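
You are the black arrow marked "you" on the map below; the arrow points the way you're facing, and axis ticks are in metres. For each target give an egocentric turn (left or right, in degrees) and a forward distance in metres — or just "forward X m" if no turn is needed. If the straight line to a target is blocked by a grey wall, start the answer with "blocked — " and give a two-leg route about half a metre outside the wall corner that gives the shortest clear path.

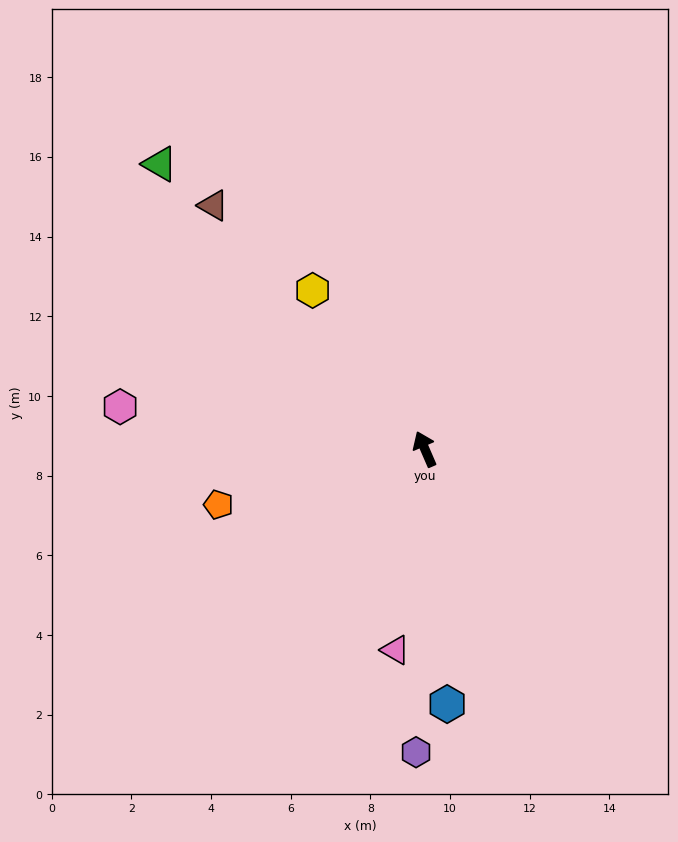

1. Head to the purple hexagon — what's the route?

turn left 155°, forward 7.6 m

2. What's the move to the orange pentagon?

turn left 82°, forward 5.4 m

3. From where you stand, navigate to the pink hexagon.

turn left 59°, forward 7.7 m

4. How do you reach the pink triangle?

turn left 148°, forward 5.1 m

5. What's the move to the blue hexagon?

turn left 162°, forward 6.4 m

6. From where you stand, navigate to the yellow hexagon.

turn left 12°, forward 4.9 m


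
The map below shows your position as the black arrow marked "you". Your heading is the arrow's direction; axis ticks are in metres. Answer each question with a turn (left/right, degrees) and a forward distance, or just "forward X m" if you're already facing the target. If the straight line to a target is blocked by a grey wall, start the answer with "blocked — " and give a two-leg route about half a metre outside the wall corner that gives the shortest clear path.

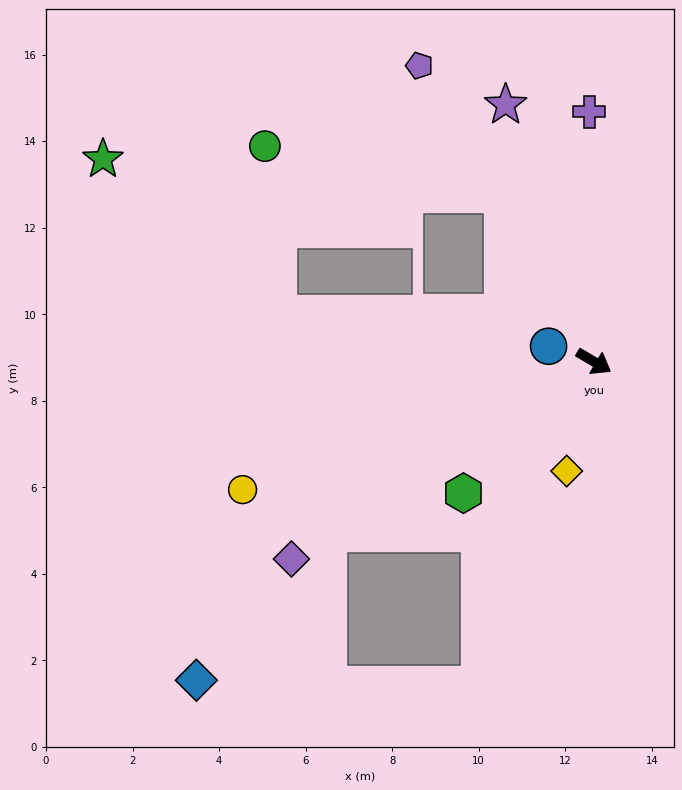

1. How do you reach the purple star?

turn left 140°, forward 6.3 m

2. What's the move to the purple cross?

turn left 122°, forward 5.8 m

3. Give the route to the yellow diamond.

turn right 73°, forward 2.6 m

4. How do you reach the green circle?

blocked — turn left 149°, forward 4.4 m, then turn left 50°, forward 5.6 m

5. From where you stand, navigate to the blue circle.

turn right 168°, forward 1.1 m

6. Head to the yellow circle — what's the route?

turn right 129°, forward 8.6 m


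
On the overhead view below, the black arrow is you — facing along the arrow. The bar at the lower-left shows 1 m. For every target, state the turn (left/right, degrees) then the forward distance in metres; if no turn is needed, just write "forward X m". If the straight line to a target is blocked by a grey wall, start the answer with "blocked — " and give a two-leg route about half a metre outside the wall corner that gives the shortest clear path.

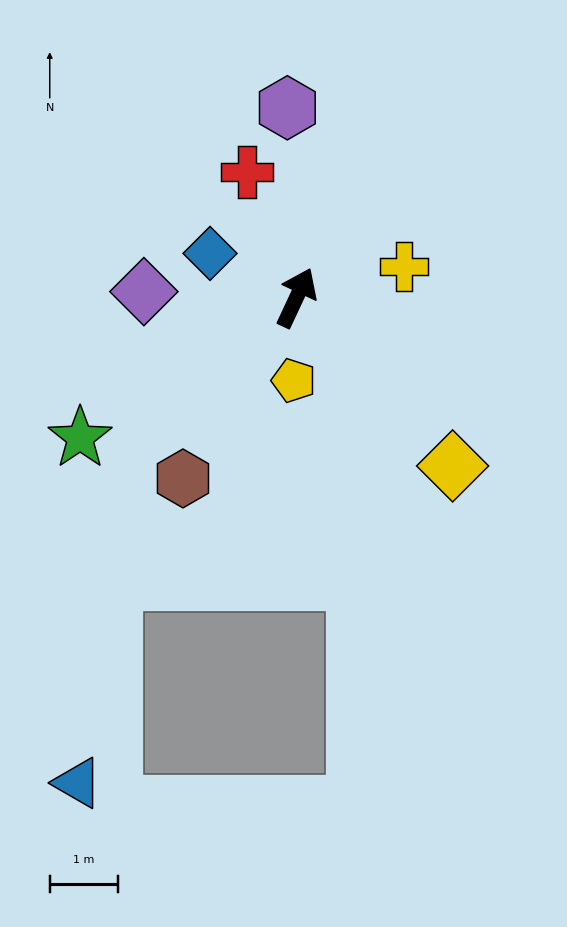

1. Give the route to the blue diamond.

turn left 88°, forward 1.4 m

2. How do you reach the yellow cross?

turn right 49°, forward 1.6 m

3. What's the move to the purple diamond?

turn left 113°, forward 2.2 m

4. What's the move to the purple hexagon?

turn left 28°, forward 2.8 m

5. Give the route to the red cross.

turn left 47°, forward 2.0 m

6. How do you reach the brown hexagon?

turn left 173°, forward 3.1 m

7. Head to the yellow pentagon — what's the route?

turn right 157°, forward 1.2 m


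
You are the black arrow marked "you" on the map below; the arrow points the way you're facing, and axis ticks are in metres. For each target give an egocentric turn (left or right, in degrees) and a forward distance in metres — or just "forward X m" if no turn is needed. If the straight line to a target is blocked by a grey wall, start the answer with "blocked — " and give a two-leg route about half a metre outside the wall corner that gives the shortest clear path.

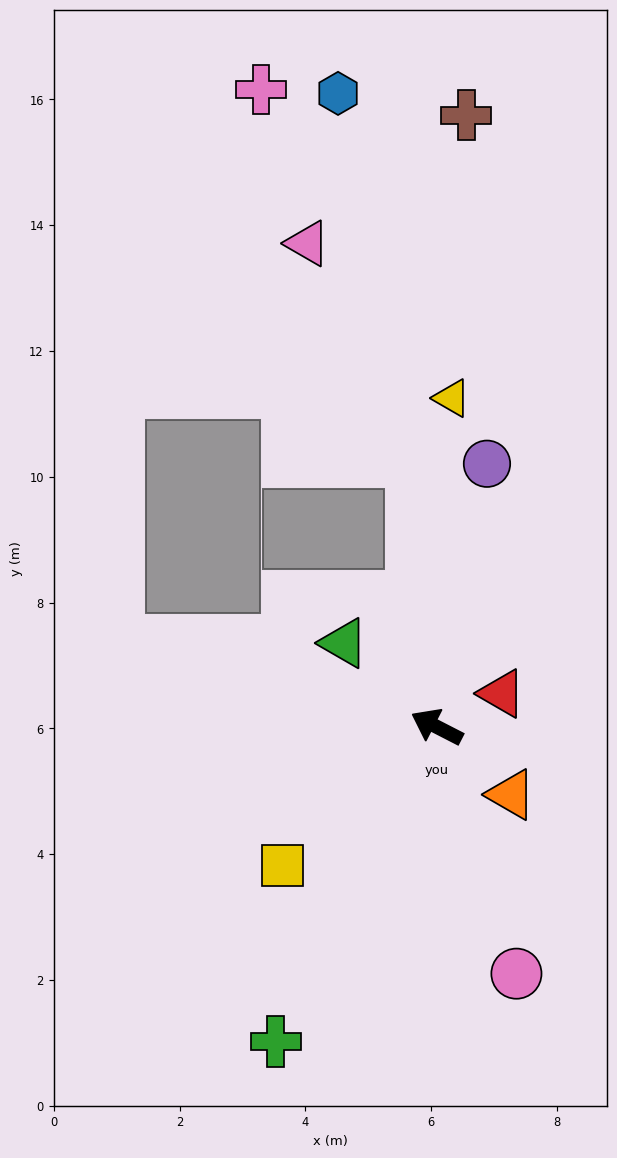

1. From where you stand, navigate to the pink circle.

turn left 135°, forward 4.1 m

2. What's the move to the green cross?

turn left 90°, forward 5.6 m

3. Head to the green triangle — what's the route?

turn right 15°, forward 2.0 m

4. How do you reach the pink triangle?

blocked — turn right 58°, forward 4.2 m, then turn left 21°, forward 3.8 m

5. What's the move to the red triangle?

turn right 126°, forward 1.2 m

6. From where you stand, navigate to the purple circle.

turn right 74°, forward 4.3 m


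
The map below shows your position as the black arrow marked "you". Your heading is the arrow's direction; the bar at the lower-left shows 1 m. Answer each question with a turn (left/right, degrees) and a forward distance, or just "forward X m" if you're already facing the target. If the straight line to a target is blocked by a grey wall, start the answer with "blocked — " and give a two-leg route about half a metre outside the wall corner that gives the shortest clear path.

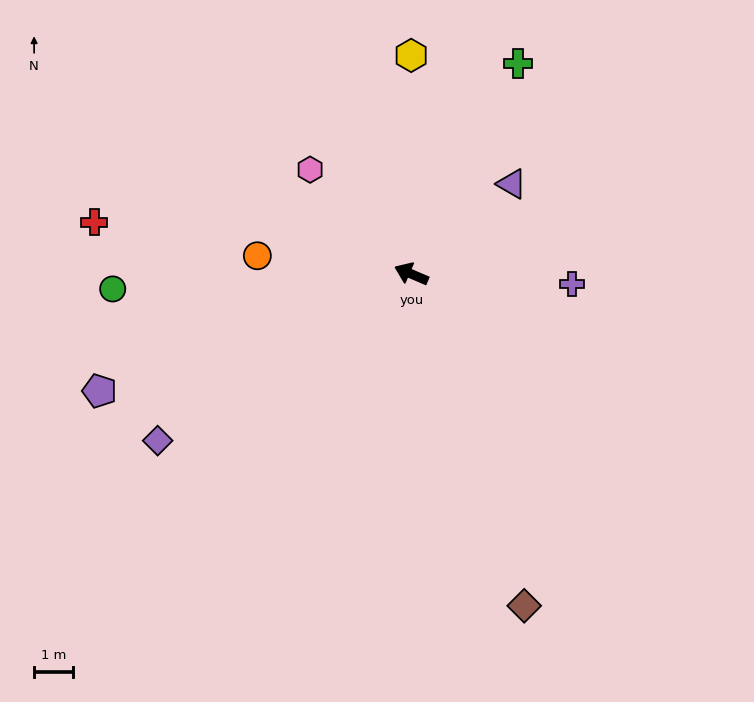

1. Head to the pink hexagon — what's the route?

turn right 23°, forward 3.7 m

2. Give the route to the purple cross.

turn right 161°, forward 4.1 m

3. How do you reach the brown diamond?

turn left 132°, forward 8.9 m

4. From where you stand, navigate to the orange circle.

turn left 16°, forward 3.9 m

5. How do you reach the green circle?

turn left 26°, forward 7.6 m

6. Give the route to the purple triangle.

turn right 115°, forward 3.4 m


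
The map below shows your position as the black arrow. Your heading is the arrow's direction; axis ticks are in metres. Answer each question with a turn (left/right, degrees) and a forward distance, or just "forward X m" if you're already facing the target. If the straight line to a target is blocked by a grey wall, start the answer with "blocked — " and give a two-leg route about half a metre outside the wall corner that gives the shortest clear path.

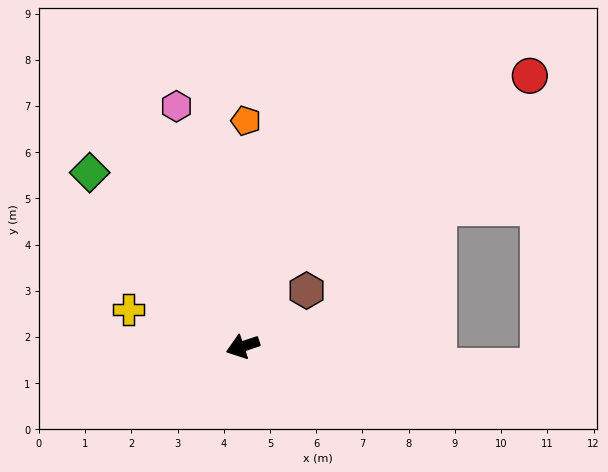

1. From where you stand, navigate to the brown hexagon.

turn right 157°, forward 1.8 m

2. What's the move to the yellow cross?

turn right 36°, forward 2.6 m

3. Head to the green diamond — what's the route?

turn right 67°, forward 5.0 m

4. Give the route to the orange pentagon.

turn right 109°, forward 4.9 m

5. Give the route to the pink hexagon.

turn right 93°, forward 5.4 m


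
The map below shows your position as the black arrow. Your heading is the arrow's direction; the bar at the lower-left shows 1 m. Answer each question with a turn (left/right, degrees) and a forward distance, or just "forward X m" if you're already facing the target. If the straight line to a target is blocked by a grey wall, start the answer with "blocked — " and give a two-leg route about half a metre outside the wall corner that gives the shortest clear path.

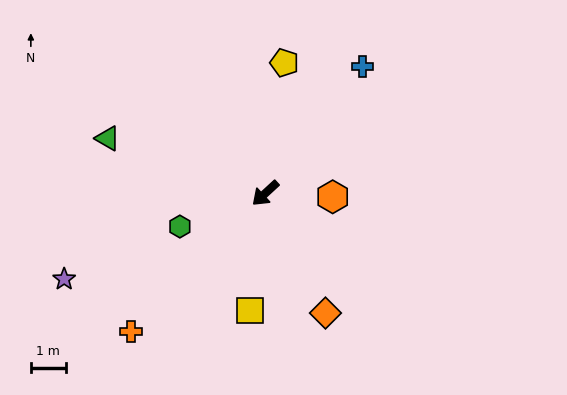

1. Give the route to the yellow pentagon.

turn right 141°, forward 3.8 m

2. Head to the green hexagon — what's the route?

turn right 21°, forward 2.6 m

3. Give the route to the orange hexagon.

turn left 134°, forward 1.9 m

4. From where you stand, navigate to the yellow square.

turn left 40°, forward 3.4 m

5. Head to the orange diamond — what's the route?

turn left 74°, forward 3.8 m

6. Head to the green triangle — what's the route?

turn right 62°, forward 4.8 m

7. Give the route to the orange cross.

turn left 3°, forward 5.5 m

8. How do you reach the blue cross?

turn right 170°, forward 4.6 m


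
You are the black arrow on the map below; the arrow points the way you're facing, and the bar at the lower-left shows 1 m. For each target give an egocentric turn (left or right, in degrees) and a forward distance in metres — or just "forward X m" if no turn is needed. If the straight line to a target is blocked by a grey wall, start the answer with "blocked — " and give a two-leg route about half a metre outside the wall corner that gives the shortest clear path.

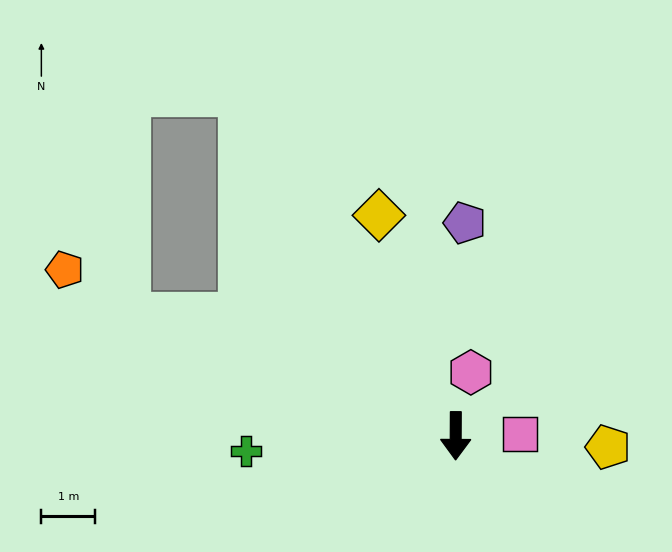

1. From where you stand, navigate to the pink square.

turn left 92°, forward 1.2 m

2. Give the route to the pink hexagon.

turn left 167°, forward 1.2 m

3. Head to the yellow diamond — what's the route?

turn right 161°, forward 4.3 m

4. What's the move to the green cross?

turn right 86°, forward 3.9 m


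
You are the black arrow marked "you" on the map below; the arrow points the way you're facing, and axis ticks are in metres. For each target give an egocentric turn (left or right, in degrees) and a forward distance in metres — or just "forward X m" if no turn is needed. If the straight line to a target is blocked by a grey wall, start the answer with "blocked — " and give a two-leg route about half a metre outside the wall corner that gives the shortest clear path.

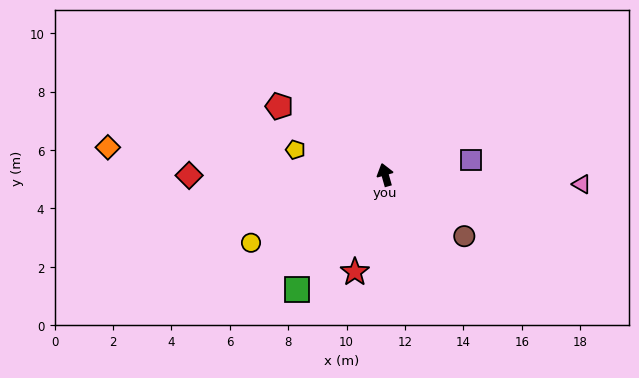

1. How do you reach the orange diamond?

turn left 69°, forward 9.5 m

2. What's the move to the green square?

turn left 127°, forward 4.9 m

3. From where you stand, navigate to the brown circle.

turn right 144°, forward 3.4 m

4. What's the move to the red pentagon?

turn left 41°, forward 4.3 m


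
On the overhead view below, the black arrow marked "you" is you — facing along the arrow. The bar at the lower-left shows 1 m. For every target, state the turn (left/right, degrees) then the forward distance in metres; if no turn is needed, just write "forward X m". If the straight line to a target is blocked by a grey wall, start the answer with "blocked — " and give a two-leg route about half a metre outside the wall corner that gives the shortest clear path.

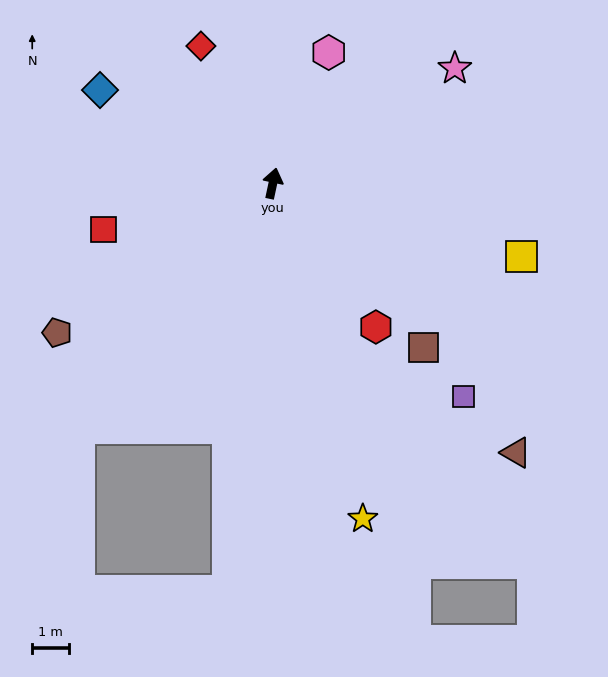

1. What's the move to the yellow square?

turn right 94°, forward 7.1 m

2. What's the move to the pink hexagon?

turn right 11°, forward 3.9 m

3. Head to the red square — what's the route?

turn left 117°, forward 4.8 m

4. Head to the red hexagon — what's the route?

turn right 132°, forward 4.8 m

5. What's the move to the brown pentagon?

turn left 137°, forward 7.2 m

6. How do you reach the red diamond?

turn left 40°, forward 4.2 m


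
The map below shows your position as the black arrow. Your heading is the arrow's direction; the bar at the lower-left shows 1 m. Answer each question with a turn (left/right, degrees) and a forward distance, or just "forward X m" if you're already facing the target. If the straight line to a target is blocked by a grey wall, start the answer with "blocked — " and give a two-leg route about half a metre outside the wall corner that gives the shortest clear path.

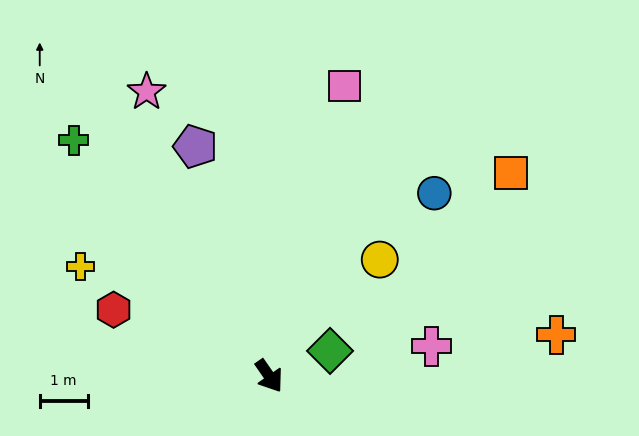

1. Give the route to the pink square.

turn left 131°, forward 6.3 m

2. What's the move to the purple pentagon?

turn left 163°, forward 5.0 m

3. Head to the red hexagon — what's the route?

turn right 148°, forward 3.5 m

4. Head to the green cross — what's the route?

turn right 175°, forward 6.4 m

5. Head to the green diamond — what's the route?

turn left 78°, forward 1.4 m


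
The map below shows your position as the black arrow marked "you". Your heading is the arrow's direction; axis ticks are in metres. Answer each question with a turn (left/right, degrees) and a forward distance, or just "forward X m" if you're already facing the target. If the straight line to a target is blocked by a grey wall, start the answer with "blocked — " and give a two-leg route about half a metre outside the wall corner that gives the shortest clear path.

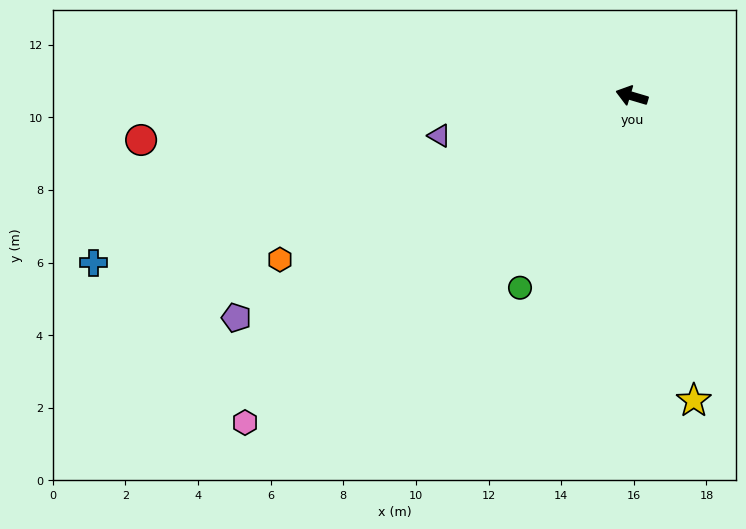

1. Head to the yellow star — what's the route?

turn left 118°, forward 8.6 m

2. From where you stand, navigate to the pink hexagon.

turn left 57°, forward 13.9 m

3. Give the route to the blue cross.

turn left 34°, forward 15.5 m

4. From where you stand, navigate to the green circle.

turn left 76°, forward 6.1 m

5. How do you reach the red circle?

turn left 22°, forward 13.6 m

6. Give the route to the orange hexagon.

turn left 41°, forward 10.7 m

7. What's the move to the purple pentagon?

turn left 46°, forward 12.5 m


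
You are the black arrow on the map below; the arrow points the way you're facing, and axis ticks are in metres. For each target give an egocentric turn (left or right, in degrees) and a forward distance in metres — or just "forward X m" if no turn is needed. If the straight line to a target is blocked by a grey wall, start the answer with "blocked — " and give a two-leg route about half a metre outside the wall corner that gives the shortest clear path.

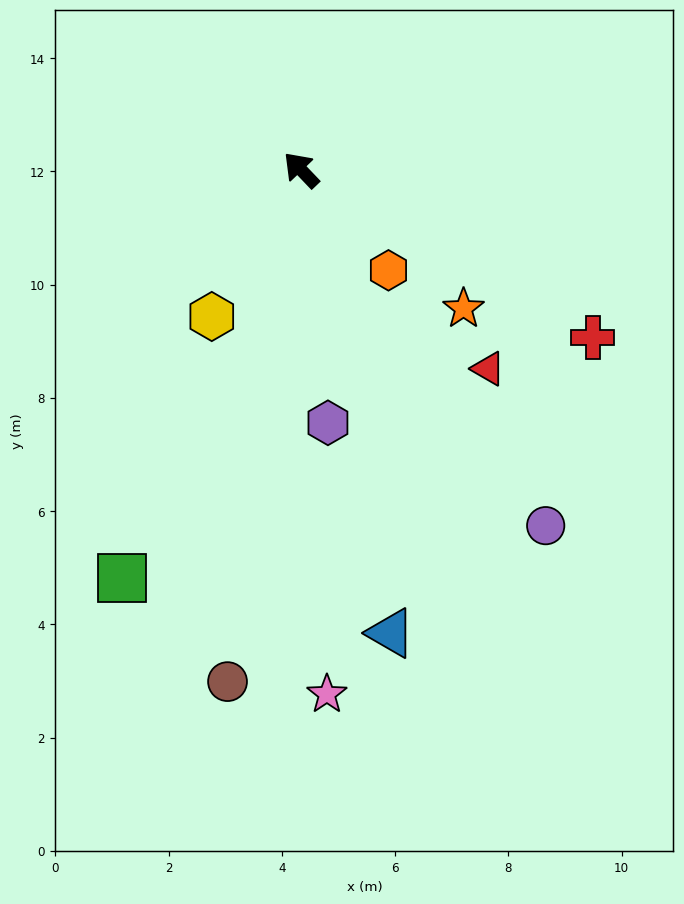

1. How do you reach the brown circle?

turn left 128°, forward 9.1 m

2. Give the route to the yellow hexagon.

turn left 105°, forward 3.0 m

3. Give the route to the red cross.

turn right 164°, forward 5.9 m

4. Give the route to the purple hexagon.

turn left 142°, forward 4.5 m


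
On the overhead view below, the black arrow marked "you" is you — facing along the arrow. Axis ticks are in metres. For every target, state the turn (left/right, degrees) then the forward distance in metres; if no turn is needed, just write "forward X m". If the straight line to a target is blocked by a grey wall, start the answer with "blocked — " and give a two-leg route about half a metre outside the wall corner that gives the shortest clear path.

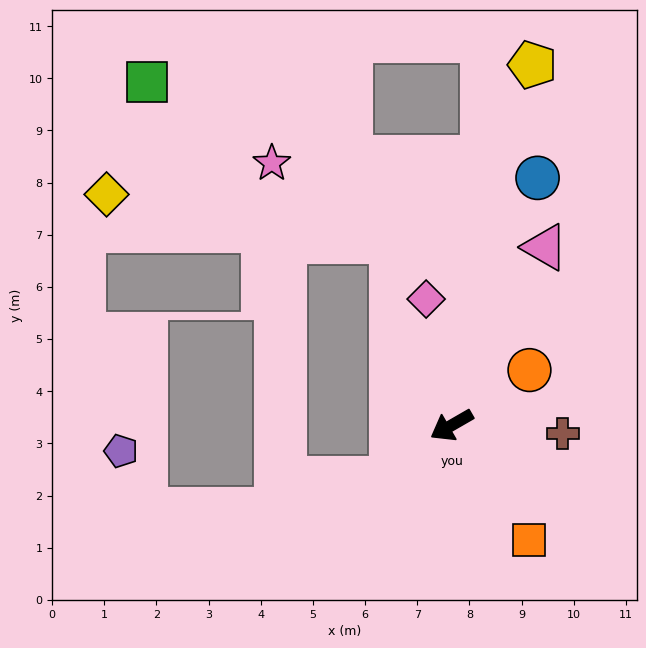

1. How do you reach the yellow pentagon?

turn right 133°, forward 7.1 m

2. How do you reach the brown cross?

turn left 146°, forward 2.1 m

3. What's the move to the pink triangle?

turn right 148°, forward 3.9 m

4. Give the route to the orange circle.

turn right 175°, forward 1.8 m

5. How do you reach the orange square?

turn left 94°, forward 2.6 m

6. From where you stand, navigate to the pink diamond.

turn right 109°, forward 2.5 m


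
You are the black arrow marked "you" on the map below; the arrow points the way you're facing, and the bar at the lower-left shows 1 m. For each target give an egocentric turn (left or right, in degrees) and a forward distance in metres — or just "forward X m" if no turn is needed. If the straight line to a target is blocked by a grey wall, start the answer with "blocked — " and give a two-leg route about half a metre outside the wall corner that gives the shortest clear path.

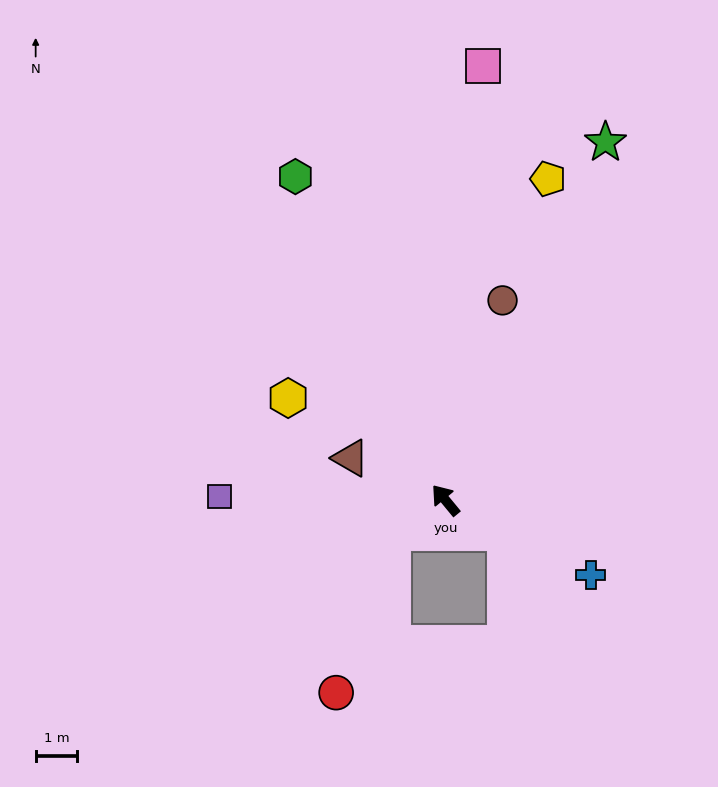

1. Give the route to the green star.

turn right 64°, forward 9.4 m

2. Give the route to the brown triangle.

turn left 27°, forward 2.5 m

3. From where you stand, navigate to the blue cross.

turn right 157°, forward 3.9 m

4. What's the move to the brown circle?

turn right 55°, forward 5.0 m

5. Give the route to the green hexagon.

turn right 15°, forward 8.5 m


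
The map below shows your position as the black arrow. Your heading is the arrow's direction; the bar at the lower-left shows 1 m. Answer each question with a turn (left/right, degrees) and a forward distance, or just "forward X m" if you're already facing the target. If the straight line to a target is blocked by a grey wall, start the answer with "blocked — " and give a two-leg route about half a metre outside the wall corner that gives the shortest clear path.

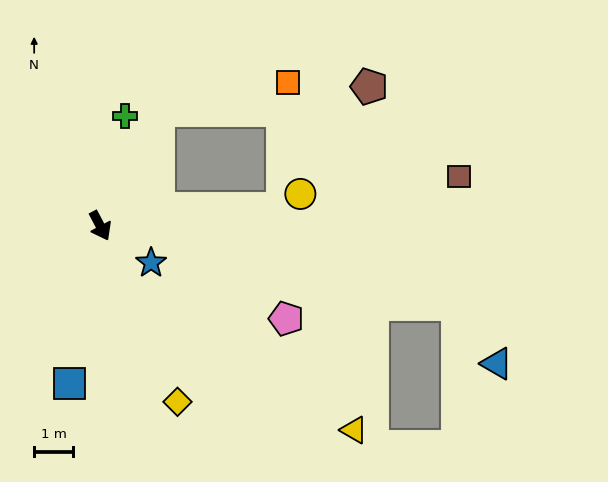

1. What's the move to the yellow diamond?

turn right 4°, forward 4.9 m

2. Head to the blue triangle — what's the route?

blocked — turn left 50°, forward 9.4 m, then turn right 44°, forward 1.8 m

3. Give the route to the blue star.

turn left 26°, forward 1.6 m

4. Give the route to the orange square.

blocked — turn left 125°, forward 3.3 m, then turn right 51°, forward 3.4 m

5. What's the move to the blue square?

turn right 39°, forward 4.1 m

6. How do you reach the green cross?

turn left 140°, forward 2.9 m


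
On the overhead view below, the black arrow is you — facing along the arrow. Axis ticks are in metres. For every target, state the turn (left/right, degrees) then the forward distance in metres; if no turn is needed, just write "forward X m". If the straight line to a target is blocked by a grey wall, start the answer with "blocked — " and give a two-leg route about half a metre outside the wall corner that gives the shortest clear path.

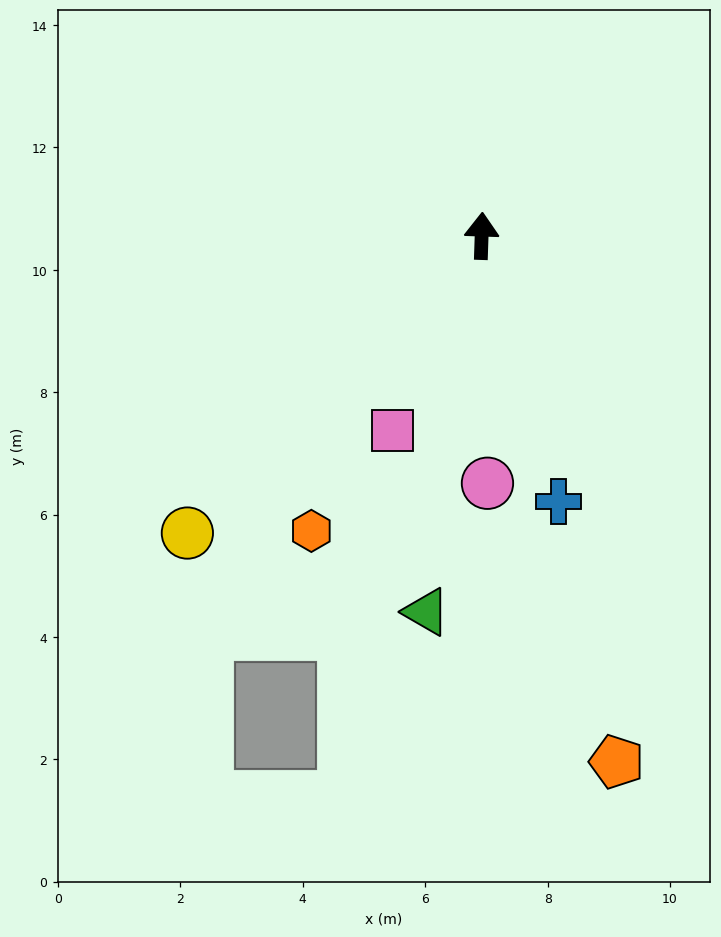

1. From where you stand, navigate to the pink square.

turn left 157°, forward 3.5 m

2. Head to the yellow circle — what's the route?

turn left 137°, forward 6.8 m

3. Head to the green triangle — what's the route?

turn left 174°, forward 6.2 m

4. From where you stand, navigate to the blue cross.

turn right 162°, forward 4.5 m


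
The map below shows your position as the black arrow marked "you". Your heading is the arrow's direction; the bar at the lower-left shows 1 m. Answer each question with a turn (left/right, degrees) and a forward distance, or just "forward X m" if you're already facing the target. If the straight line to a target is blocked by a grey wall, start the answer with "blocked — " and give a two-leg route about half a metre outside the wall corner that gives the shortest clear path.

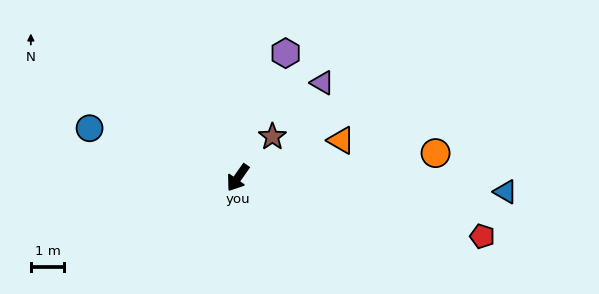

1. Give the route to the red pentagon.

turn left 112°, forward 7.5 m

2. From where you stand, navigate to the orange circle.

turn left 132°, forward 6.0 m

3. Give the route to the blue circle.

turn right 73°, forward 4.7 m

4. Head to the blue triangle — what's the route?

turn left 122°, forward 8.0 m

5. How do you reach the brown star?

turn left 175°, forward 1.6 m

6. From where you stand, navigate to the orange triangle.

turn left 145°, forward 3.3 m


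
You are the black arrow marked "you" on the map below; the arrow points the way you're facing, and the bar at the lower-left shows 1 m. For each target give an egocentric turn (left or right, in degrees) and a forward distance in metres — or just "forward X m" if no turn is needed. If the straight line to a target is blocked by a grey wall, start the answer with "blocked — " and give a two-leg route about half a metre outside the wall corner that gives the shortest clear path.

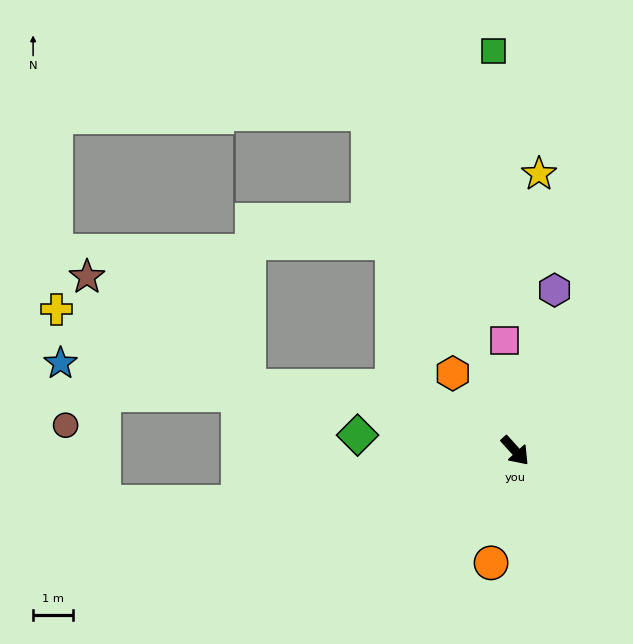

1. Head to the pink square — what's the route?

turn left 144°, forward 2.8 m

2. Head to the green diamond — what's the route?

turn right 138°, forward 4.0 m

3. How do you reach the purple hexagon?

turn left 124°, forward 4.1 m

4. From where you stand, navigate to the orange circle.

turn right 54°, forward 2.9 m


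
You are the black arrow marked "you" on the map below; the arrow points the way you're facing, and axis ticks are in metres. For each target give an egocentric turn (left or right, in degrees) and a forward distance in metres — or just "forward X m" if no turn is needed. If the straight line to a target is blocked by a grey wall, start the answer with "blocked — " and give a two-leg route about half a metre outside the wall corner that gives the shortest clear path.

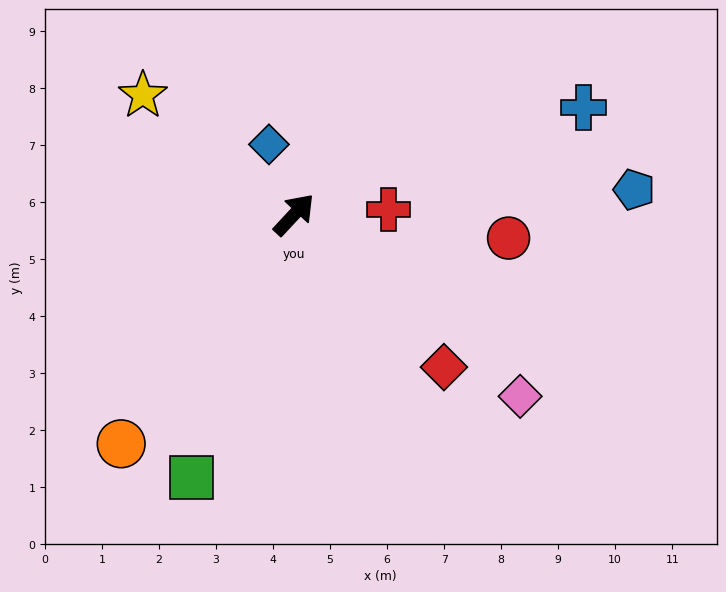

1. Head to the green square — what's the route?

turn right 158°, forward 4.9 m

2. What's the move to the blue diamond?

turn left 63°, forward 1.3 m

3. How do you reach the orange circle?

turn right 174°, forward 5.0 m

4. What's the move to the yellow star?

turn left 95°, forward 3.4 m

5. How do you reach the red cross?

turn right 44°, forward 1.7 m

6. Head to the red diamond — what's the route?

turn right 93°, forward 3.7 m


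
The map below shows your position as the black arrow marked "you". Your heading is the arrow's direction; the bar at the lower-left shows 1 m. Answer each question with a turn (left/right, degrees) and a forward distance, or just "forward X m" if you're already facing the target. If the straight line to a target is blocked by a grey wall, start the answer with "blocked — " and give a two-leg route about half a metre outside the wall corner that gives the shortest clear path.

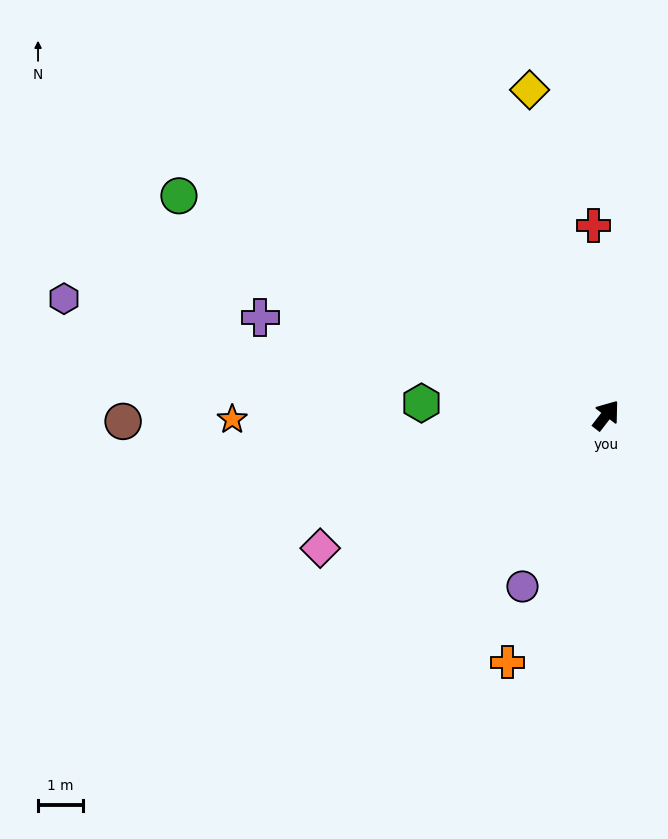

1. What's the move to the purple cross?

turn left 112°, forward 8.0 m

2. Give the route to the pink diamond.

turn left 153°, forward 7.0 m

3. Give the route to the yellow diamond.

turn left 51°, forward 7.4 m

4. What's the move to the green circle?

turn left 101°, forward 10.7 m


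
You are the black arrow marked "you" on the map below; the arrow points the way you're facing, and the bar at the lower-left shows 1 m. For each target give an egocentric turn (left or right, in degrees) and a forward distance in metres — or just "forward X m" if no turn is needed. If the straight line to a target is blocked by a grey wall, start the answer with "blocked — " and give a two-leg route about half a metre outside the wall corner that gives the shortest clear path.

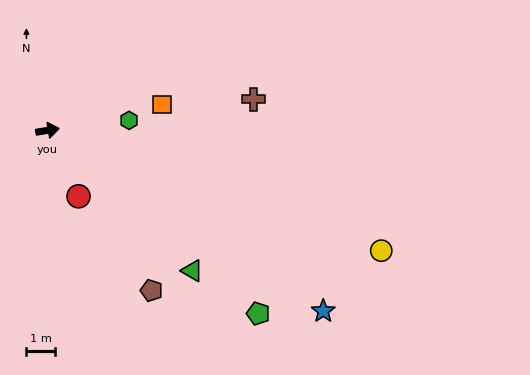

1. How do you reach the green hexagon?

turn right 2°, forward 2.8 m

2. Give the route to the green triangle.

turn right 53°, forward 7.0 m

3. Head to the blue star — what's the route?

turn right 43°, forward 11.4 m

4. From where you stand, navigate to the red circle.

turn right 74°, forward 2.5 m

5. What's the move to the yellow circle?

turn right 29°, forward 12.3 m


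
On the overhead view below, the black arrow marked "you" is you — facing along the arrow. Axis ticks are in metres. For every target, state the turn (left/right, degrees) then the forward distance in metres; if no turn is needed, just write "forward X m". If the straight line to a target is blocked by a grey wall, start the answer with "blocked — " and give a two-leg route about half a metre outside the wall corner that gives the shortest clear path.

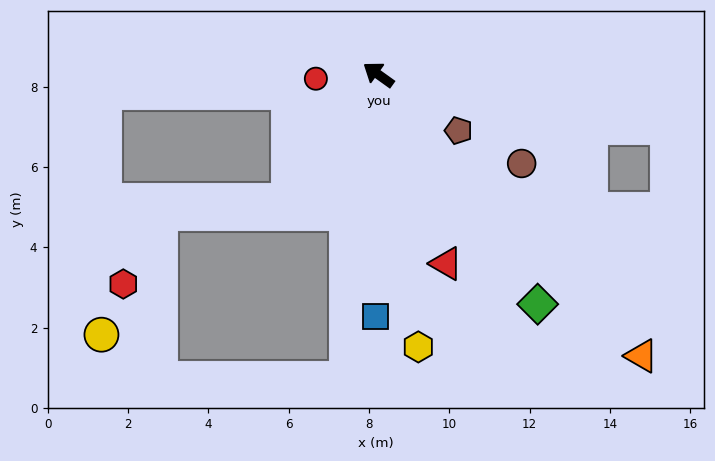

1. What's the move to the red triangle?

turn left 145°, forward 5.0 m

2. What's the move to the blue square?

turn left 125°, forward 6.0 m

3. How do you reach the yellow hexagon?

turn left 134°, forward 6.9 m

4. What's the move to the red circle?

turn left 39°, forward 1.6 m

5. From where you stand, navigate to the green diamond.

turn left 160°, forward 7.0 m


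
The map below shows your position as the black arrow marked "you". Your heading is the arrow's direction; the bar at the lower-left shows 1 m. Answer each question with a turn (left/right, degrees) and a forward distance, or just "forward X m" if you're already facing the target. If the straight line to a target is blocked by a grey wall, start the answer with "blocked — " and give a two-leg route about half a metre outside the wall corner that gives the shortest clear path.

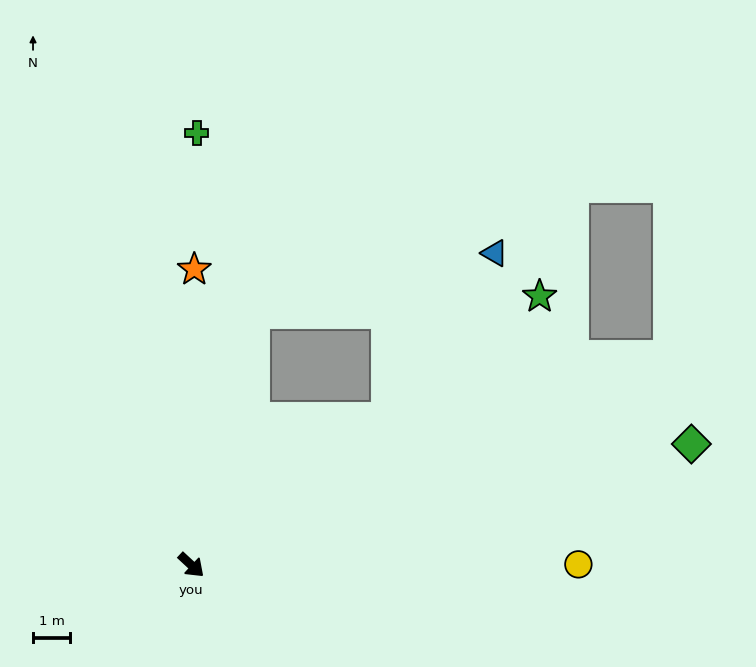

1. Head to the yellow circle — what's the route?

turn left 43°, forward 10.4 m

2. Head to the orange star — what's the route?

turn left 132°, forward 7.9 m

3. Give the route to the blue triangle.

blocked — turn left 80°, forward 6.6 m, then turn left 20°, forward 5.3 m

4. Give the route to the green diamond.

turn left 56°, forward 13.8 m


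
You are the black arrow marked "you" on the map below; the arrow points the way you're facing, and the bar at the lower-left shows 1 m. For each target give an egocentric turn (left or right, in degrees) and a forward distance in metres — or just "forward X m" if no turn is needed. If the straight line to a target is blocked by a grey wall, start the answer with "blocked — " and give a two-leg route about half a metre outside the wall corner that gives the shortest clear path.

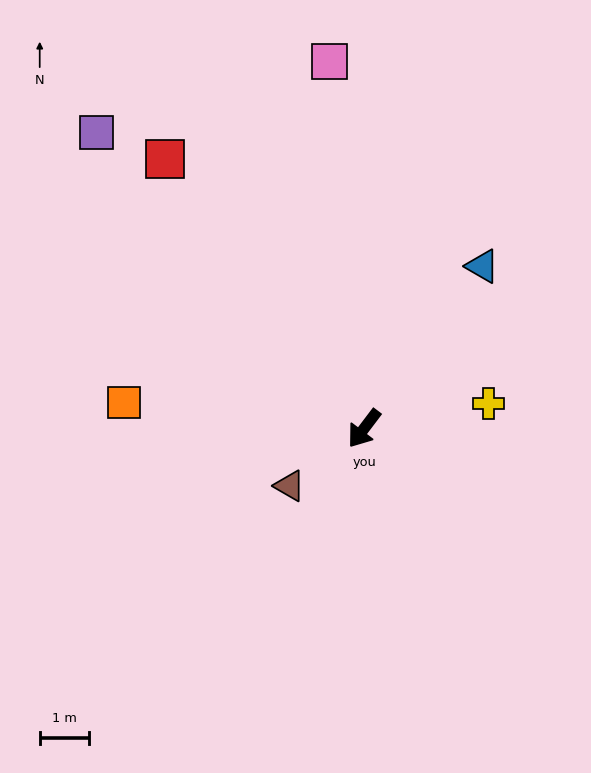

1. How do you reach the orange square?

turn right 59°, forward 4.9 m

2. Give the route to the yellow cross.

turn left 138°, forward 2.6 m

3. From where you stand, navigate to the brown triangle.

turn right 15°, forward 1.9 m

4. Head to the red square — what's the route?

turn right 106°, forward 6.8 m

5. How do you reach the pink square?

turn right 137°, forward 7.5 m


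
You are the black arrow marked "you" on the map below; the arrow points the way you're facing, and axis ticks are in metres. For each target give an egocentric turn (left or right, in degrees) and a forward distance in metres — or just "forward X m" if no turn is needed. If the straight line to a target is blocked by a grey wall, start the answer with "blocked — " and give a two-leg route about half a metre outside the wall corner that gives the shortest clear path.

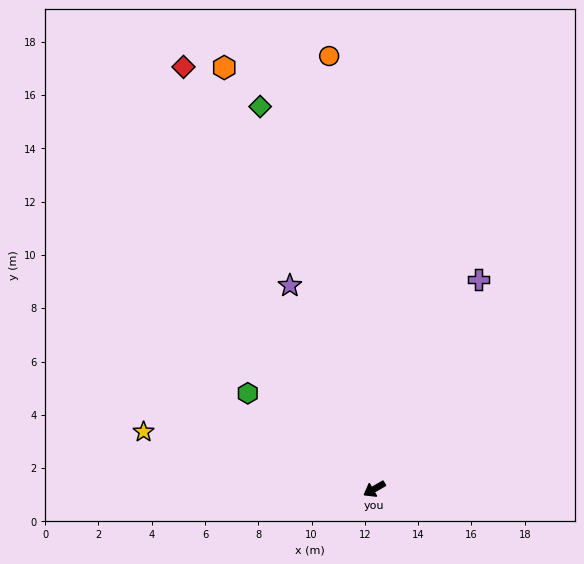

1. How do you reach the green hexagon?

turn right 67°, forward 6.0 m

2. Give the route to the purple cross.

turn right 146°, forward 8.8 m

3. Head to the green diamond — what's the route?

turn right 103°, forward 15.0 m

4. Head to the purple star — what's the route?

turn right 97°, forward 8.3 m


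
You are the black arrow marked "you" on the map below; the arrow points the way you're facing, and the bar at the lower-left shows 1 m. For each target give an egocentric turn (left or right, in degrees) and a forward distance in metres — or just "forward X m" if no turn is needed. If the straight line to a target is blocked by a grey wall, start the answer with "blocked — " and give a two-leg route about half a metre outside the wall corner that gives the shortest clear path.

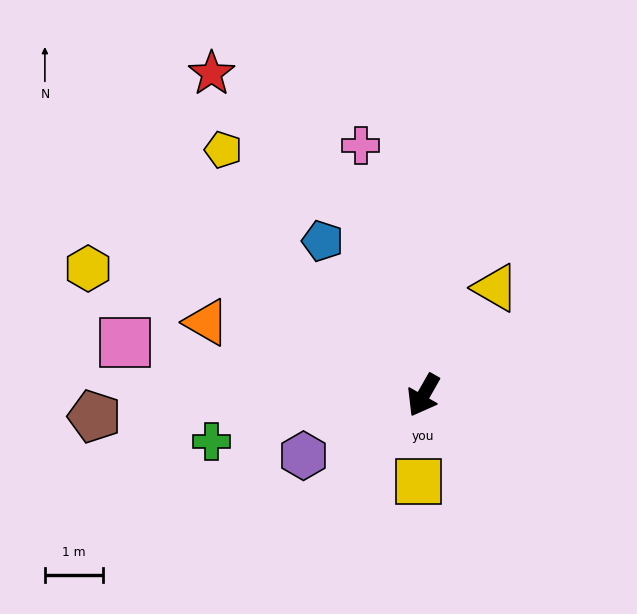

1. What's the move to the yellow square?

turn left 27°, forward 1.5 m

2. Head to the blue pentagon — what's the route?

turn right 117°, forward 3.2 m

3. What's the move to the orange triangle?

turn right 79°, forward 3.9 m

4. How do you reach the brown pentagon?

turn right 57°, forward 5.6 m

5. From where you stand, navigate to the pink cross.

turn right 136°, forward 4.4 m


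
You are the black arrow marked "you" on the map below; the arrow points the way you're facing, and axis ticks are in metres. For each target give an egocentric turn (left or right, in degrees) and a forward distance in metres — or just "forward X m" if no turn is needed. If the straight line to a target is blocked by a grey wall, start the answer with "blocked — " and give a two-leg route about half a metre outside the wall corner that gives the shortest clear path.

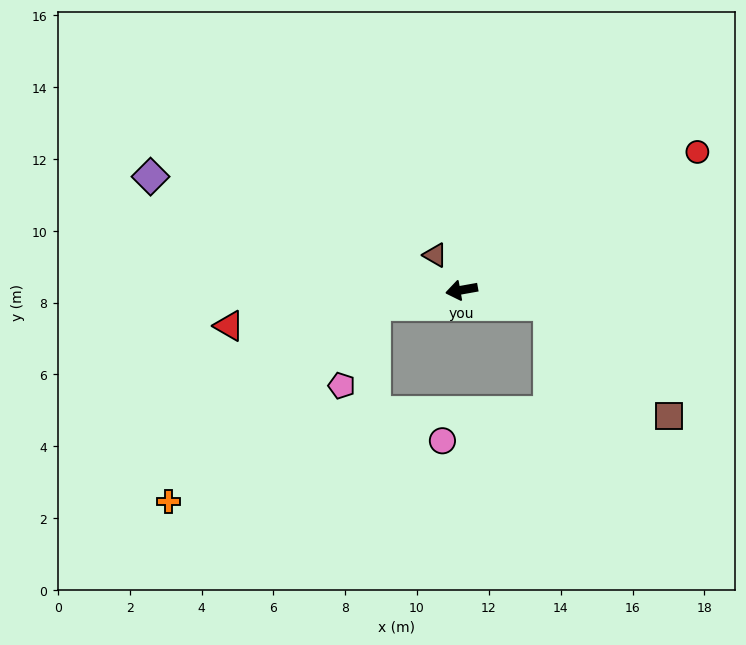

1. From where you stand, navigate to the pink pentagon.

blocked — forward 2.4 m, then turn left 57°, forward 2.4 m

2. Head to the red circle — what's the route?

turn right 160°, forward 7.6 m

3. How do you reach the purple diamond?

turn right 30°, forward 9.2 m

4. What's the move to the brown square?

blocked — turn left 159°, forward 2.5 m, then turn right 32°, forward 4.5 m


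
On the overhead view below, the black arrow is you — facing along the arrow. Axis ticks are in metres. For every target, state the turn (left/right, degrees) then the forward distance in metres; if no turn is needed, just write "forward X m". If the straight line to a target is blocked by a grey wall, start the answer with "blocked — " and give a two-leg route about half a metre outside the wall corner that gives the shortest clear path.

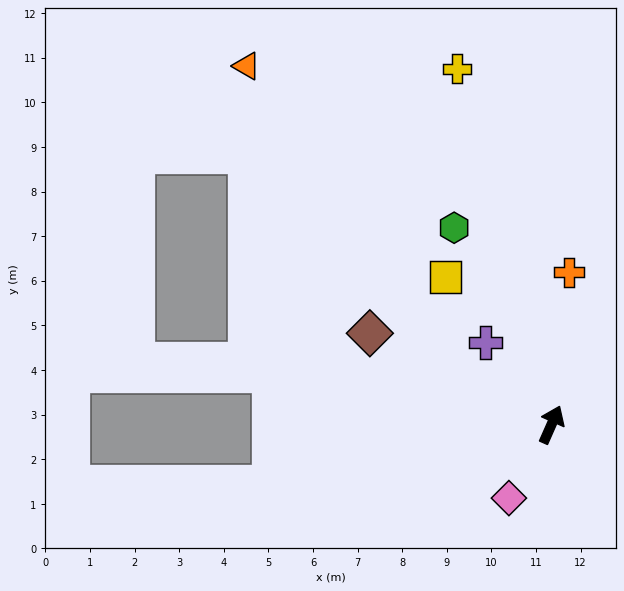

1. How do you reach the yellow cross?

turn left 39°, forward 8.3 m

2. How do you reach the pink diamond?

turn left 174°, forward 1.9 m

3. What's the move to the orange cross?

turn left 17°, forward 3.4 m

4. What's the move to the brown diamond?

turn left 87°, forward 4.6 m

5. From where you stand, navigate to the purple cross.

turn left 63°, forward 2.4 m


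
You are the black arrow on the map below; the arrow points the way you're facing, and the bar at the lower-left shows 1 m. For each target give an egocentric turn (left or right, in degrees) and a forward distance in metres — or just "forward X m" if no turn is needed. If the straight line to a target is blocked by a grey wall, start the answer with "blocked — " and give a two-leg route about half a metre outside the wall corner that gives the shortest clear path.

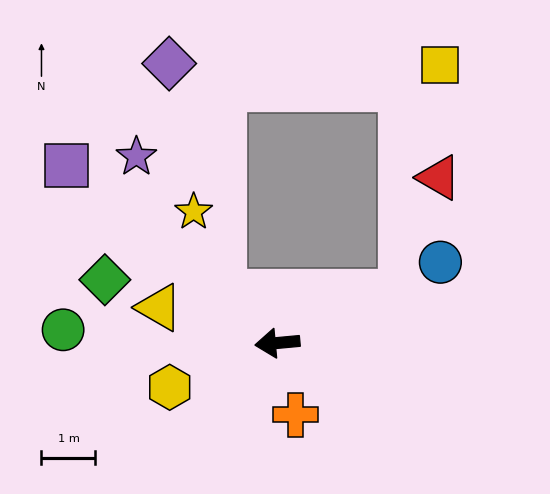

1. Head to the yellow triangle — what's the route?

turn right 22°, forward 2.3 m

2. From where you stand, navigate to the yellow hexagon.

turn left 17°, forward 2.2 m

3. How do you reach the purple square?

turn right 45°, forward 5.1 m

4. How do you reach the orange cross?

turn left 99°, forward 1.4 m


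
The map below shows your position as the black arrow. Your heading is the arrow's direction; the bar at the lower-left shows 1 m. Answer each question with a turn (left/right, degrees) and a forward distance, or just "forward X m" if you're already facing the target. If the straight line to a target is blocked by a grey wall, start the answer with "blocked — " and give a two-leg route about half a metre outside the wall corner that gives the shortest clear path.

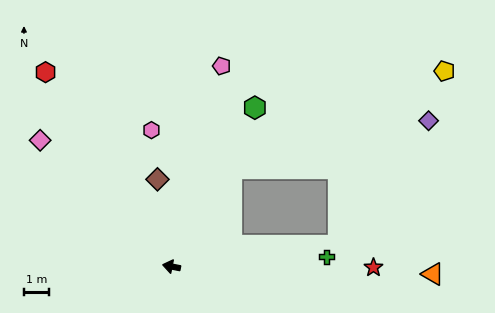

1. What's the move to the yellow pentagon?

blocked — turn right 110°, forward 4.6 m, then turn right 34°, forward 9.3 m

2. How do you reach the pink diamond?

turn right 33°, forward 7.2 m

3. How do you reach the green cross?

turn right 165°, forward 6.2 m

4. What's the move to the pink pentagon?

turn right 93°, forward 8.2 m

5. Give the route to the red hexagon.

turn right 46°, forward 9.2 m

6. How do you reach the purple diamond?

blocked — turn right 110°, forward 4.6 m, then turn right 45°, forward 8.1 m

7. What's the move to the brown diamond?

turn right 70°, forward 3.5 m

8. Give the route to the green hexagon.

turn right 106°, forward 7.1 m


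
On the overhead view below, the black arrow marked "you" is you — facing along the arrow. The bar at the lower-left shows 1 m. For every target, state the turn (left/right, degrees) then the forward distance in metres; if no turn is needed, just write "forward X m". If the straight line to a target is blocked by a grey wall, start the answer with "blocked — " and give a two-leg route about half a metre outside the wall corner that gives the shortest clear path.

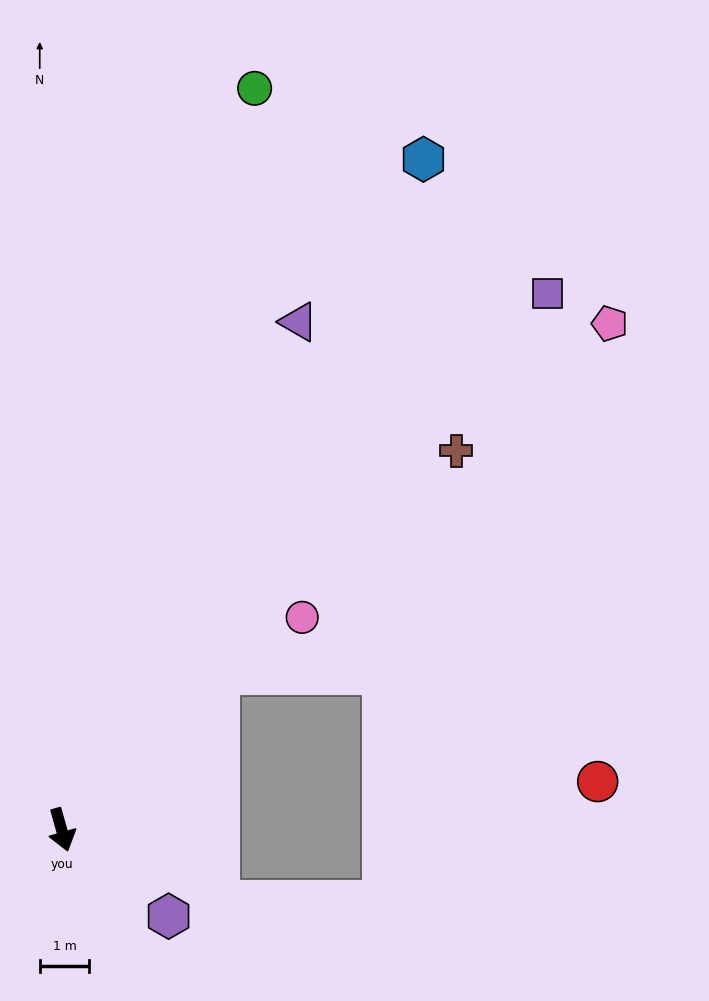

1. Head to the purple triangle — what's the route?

turn left 139°, forward 11.3 m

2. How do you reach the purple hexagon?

turn left 35°, forward 2.8 m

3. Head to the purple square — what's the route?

turn left 122°, forward 14.5 m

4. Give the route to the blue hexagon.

turn left 136°, forward 15.3 m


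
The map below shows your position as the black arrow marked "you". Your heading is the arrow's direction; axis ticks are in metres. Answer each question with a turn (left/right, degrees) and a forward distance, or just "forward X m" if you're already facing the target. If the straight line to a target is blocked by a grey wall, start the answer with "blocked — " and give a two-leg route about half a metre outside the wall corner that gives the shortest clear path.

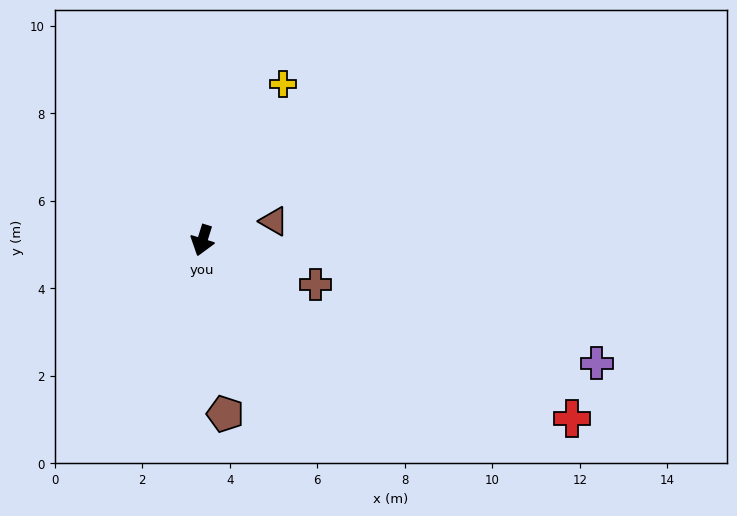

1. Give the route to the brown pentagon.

turn left 25°, forward 4.0 m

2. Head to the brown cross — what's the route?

turn left 86°, forward 2.8 m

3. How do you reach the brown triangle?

turn left 122°, forward 1.7 m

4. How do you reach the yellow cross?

turn left 170°, forward 4.0 m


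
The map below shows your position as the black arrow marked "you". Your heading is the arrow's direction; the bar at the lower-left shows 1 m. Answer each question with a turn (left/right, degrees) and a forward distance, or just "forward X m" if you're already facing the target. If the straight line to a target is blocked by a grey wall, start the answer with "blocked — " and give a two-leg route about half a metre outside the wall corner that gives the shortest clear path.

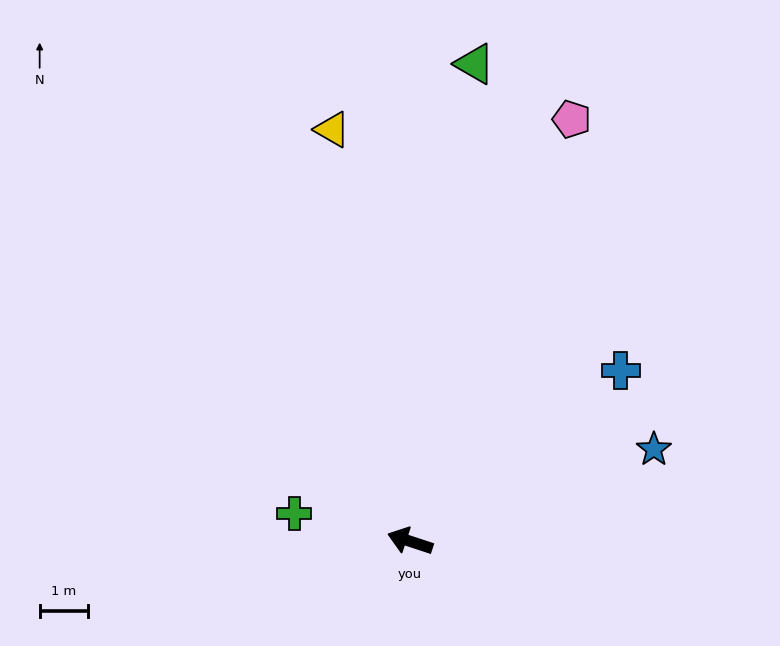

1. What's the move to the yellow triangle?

turn right 61°, forward 8.6 m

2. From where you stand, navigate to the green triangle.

turn right 79°, forward 9.9 m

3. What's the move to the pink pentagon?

turn right 93°, forward 9.3 m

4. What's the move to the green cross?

turn left 5°, forward 2.4 m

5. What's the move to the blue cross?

turn right 123°, forward 5.6 m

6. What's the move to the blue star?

turn right 141°, forward 5.3 m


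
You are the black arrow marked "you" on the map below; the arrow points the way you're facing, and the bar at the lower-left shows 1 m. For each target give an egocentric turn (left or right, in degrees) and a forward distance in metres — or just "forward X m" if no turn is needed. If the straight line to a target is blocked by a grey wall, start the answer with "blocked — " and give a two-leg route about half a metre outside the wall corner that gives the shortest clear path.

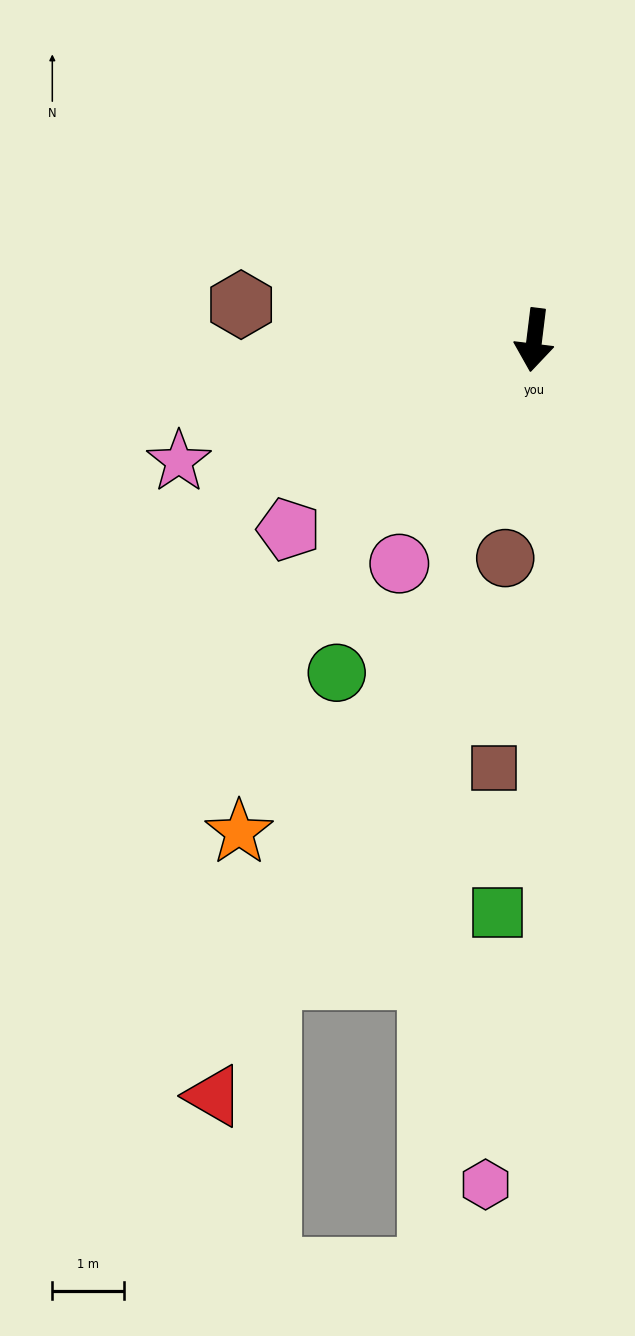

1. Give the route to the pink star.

turn right 64°, forward 5.2 m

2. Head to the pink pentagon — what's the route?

turn right 45°, forward 4.3 m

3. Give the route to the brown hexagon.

turn right 90°, forward 4.1 m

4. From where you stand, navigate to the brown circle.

forward 3.1 m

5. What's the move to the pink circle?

turn right 24°, forward 3.6 m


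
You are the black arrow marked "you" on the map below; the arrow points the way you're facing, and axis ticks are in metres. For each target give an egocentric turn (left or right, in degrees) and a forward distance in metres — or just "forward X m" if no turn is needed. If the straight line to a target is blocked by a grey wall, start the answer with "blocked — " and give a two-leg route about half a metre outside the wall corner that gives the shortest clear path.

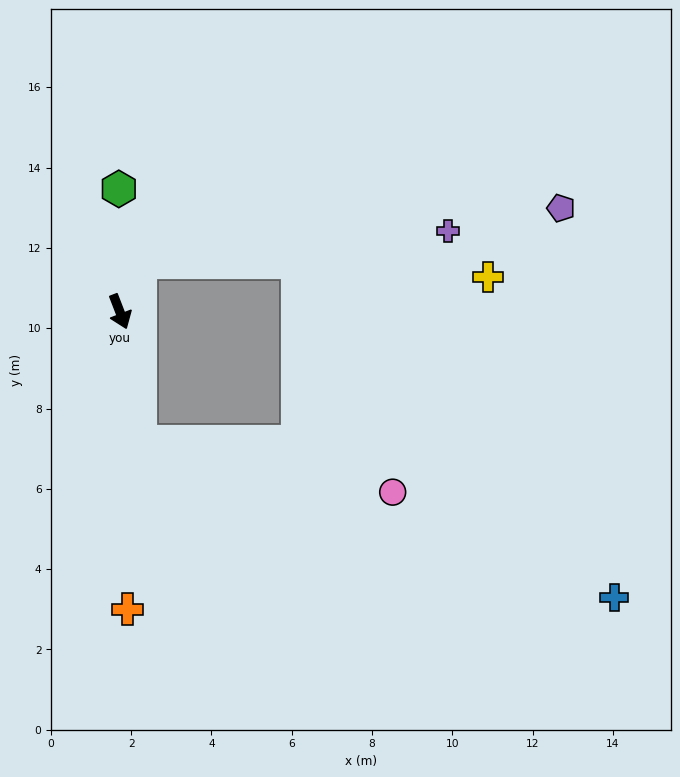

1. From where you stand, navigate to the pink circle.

blocked — turn right 12°, forward 3.3 m, then turn left 70°, forward 6.4 m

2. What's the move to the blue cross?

blocked — turn right 12°, forward 3.3 m, then turn left 63°, forward 12.4 m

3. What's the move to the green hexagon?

turn left 159°, forward 3.1 m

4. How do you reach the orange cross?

turn right 20°, forward 7.4 m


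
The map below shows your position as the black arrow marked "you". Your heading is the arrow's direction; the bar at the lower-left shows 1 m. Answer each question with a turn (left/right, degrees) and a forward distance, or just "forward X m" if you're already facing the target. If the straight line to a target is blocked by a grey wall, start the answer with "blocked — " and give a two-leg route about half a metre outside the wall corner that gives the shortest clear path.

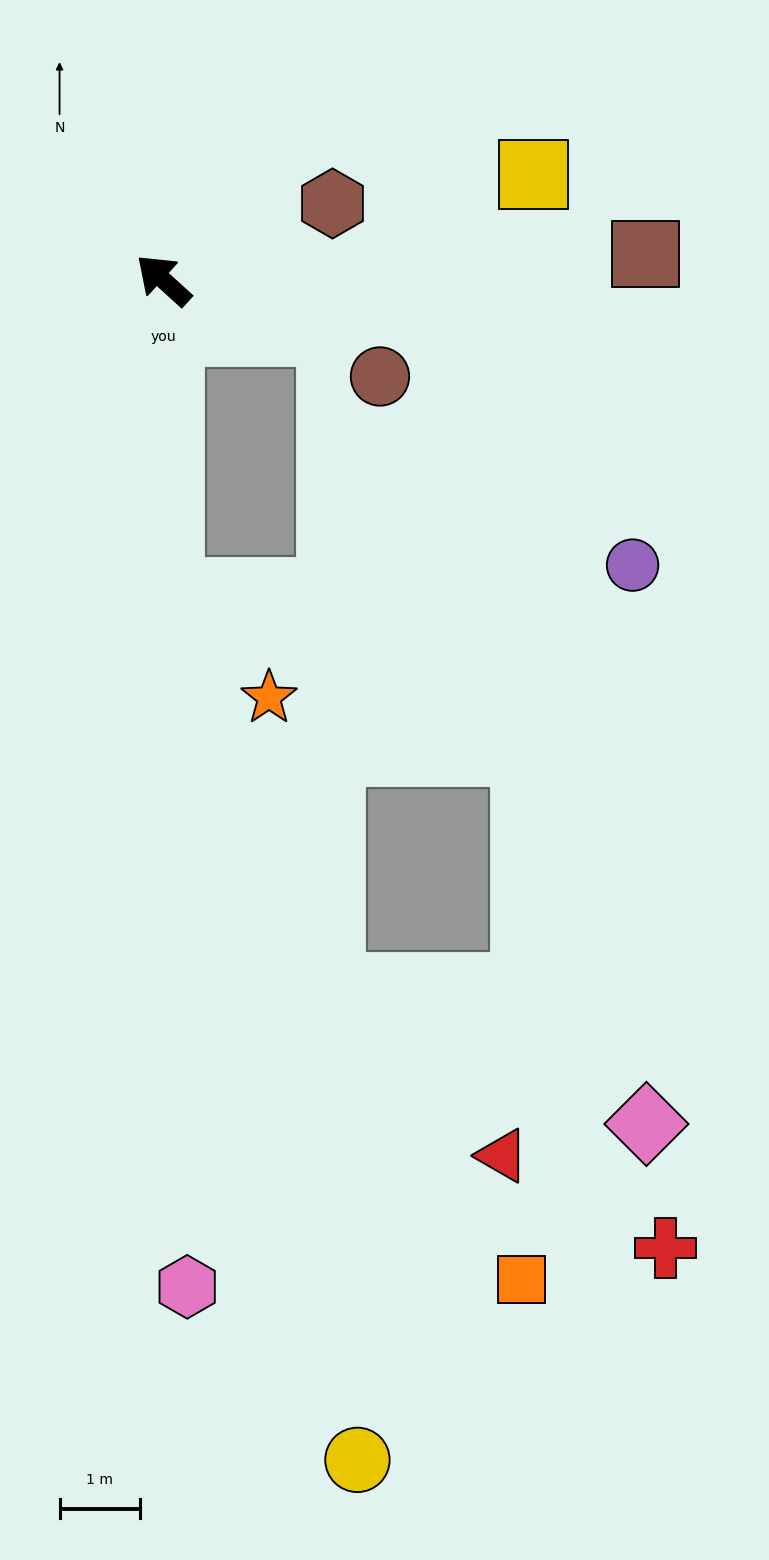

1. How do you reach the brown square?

turn right 135°, forward 6.0 m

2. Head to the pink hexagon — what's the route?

turn left 134°, forward 12.5 m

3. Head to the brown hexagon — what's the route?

turn right 113°, forward 2.3 m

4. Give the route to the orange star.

blocked — turn left 133°, forward 3.9 m, then turn left 43°, forward 1.8 m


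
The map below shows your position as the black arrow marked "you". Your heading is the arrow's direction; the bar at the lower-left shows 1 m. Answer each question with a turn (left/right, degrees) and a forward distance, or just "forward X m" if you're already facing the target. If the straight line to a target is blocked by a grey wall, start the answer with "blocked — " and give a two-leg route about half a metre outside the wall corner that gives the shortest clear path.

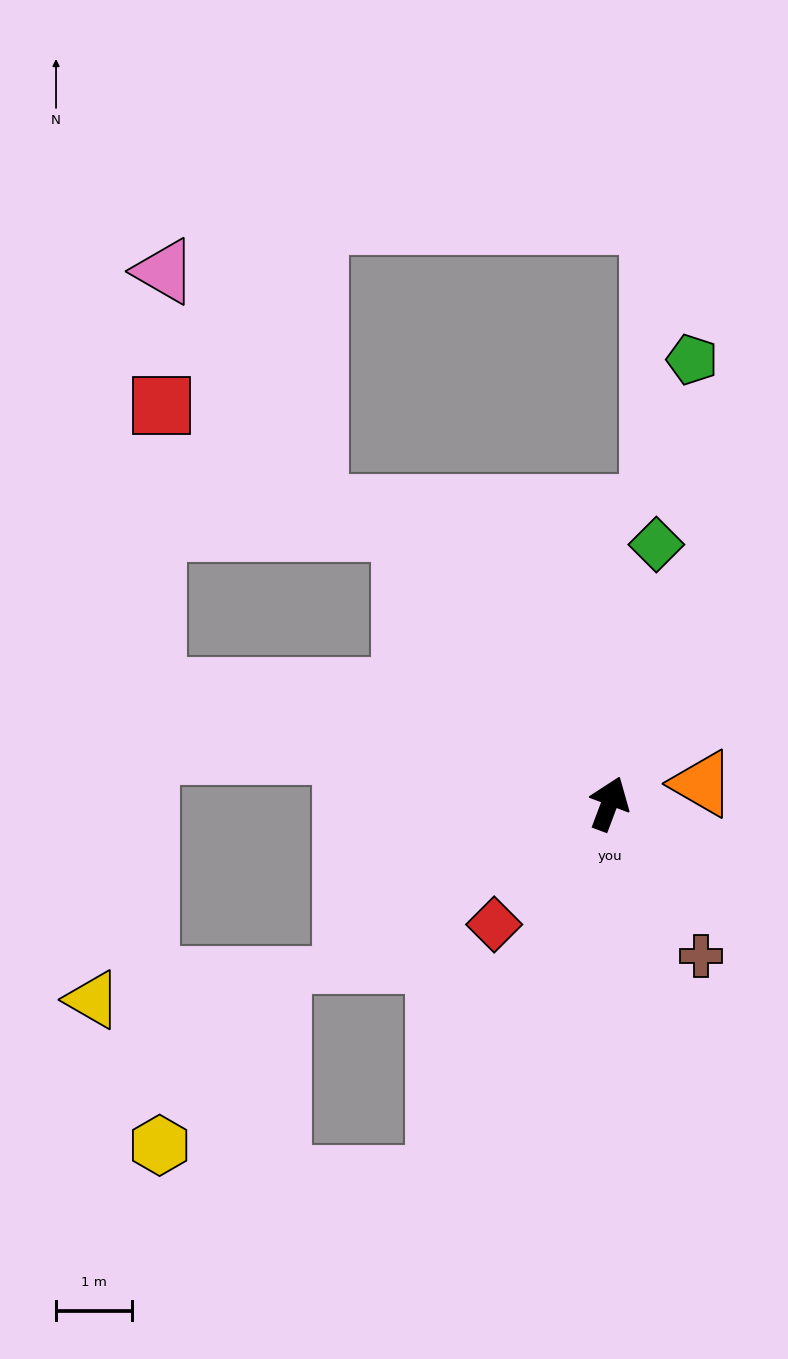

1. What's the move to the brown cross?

turn right 128°, forward 2.4 m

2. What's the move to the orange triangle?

turn right 57°, forward 1.3 m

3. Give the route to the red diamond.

turn left 157°, forward 2.2 m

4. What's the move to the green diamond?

turn left 10°, forward 3.5 m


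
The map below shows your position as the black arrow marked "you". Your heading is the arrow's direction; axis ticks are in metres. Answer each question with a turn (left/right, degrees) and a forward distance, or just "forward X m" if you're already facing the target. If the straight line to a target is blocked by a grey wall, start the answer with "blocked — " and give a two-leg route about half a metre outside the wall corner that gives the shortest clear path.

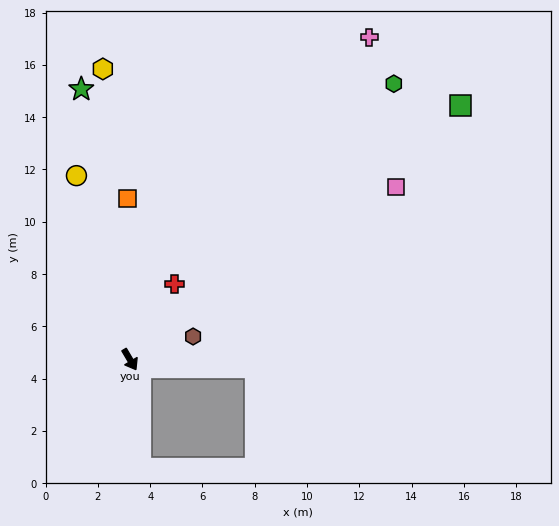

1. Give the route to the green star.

turn left 160°, forward 10.5 m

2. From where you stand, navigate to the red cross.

turn left 119°, forward 3.4 m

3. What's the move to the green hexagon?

turn left 106°, forward 14.6 m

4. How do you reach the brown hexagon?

turn left 80°, forward 2.6 m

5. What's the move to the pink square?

turn left 92°, forward 12.1 m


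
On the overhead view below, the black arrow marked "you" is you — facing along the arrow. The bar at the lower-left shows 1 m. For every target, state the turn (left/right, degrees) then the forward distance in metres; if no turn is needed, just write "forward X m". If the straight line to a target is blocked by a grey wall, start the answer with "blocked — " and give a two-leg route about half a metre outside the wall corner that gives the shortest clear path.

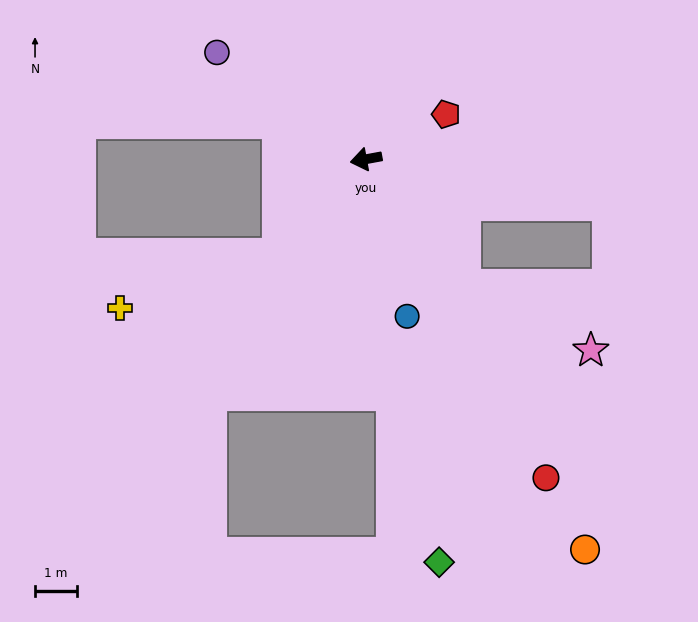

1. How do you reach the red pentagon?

turn right 161°, forward 2.2 m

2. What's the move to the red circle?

turn left 109°, forward 8.7 m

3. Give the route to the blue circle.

turn left 94°, forward 3.8 m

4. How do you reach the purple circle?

turn right 46°, forward 4.3 m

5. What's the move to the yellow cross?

blocked — turn left 38°, forward 3.1 m, then turn right 31°, forward 4.0 m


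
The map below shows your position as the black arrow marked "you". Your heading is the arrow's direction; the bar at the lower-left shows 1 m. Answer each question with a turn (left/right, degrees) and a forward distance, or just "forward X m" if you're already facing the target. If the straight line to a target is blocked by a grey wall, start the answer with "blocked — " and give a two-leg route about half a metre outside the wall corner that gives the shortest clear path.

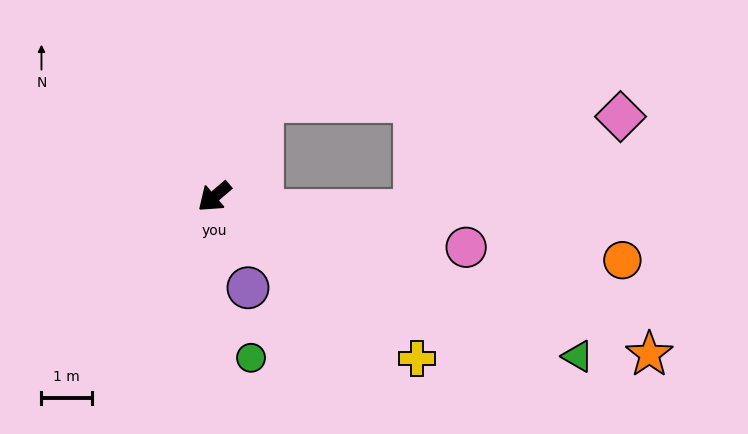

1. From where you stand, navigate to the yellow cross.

turn left 101°, forward 5.1 m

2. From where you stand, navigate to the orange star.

turn left 120°, forward 9.2 m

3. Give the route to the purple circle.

turn left 70°, forward 1.9 m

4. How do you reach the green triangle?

turn left 116°, forward 7.9 m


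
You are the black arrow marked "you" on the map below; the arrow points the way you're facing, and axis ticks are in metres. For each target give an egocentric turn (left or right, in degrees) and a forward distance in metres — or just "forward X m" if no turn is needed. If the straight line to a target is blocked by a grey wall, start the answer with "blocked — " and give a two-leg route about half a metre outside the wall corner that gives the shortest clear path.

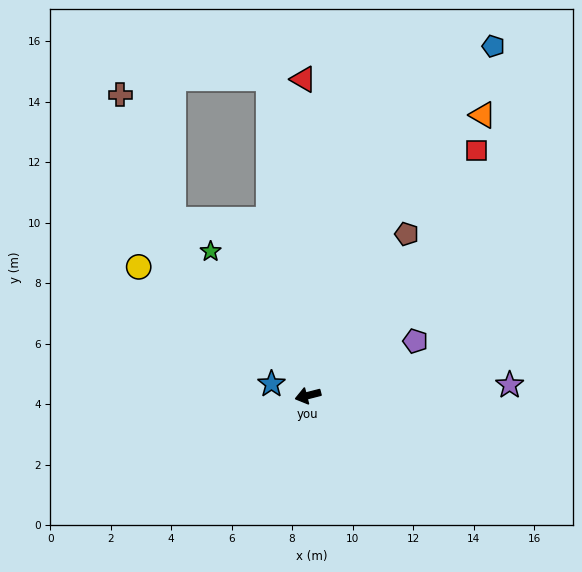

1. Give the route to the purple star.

turn left 169°, forward 6.7 m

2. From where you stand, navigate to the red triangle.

turn right 104°, forward 10.5 m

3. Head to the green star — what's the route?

turn right 70°, forward 5.7 m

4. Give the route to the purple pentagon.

turn right 167°, forward 4.0 m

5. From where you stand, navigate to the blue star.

turn right 32°, forward 1.3 m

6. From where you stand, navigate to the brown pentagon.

turn right 136°, forward 6.3 m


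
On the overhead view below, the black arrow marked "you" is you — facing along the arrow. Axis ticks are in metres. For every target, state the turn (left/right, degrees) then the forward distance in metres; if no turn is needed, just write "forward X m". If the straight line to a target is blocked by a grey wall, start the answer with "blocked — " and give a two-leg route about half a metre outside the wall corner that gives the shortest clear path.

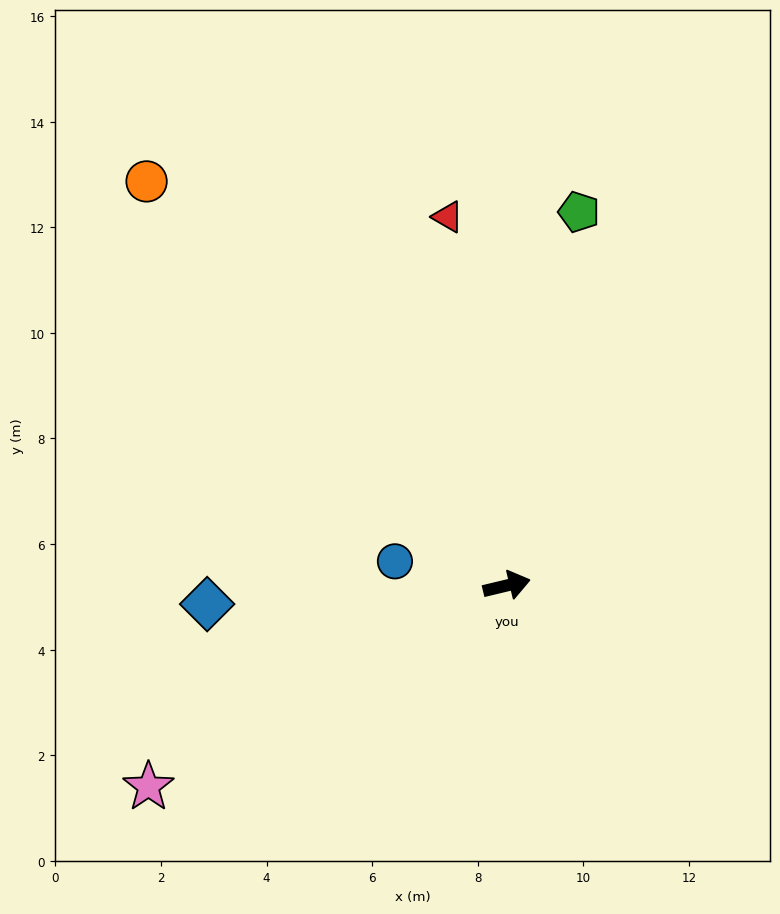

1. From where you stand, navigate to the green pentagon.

turn left 66°, forward 7.2 m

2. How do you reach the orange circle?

turn left 118°, forward 10.2 m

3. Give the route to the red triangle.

turn left 86°, forward 7.1 m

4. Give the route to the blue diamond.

turn left 170°, forward 5.7 m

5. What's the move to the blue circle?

turn left 154°, forward 2.2 m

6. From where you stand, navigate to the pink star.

turn right 164°, forward 7.8 m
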